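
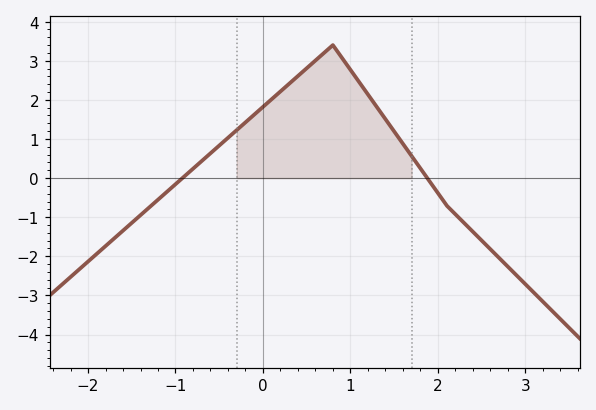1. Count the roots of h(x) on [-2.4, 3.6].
2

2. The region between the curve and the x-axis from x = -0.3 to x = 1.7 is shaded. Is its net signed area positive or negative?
positive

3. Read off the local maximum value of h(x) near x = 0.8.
3.4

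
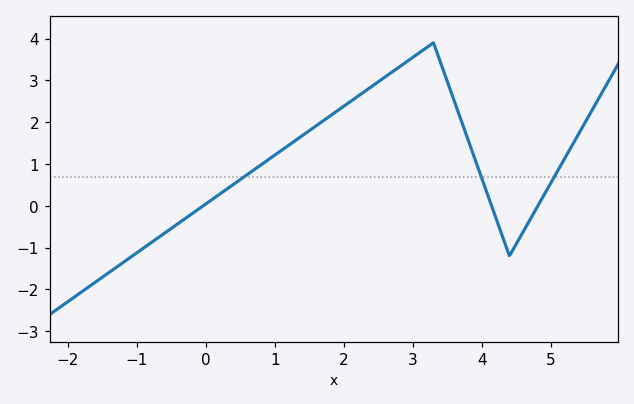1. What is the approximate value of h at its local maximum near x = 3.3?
3.9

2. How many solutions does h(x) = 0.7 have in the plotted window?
3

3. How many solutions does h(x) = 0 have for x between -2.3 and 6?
3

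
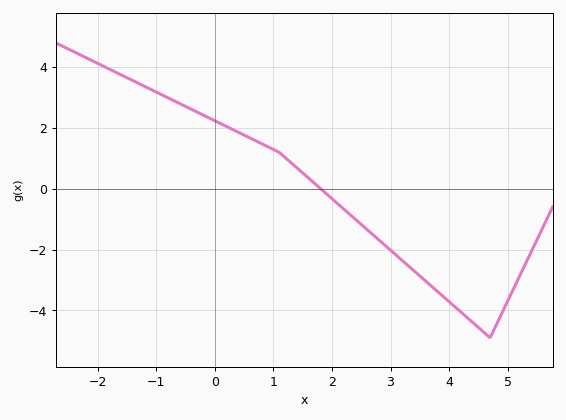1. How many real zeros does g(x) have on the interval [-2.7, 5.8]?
1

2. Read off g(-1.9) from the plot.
4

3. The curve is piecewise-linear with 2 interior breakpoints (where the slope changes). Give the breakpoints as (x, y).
(1.1, 1.2); (4.7, -4.9)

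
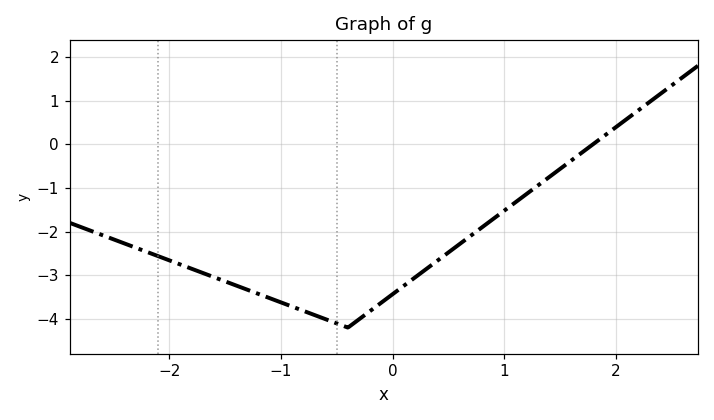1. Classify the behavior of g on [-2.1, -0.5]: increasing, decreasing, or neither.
decreasing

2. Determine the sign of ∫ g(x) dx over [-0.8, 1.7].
negative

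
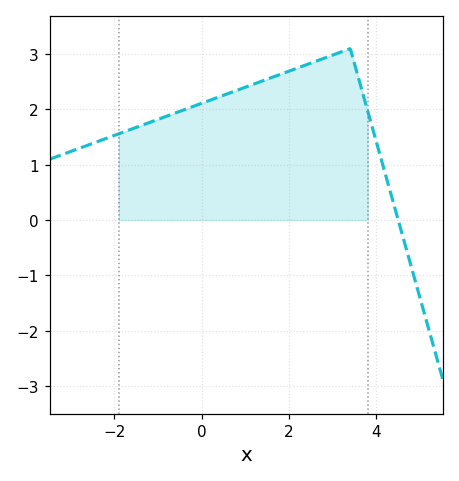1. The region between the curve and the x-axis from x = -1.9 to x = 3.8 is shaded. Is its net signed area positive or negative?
positive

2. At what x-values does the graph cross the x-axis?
4.4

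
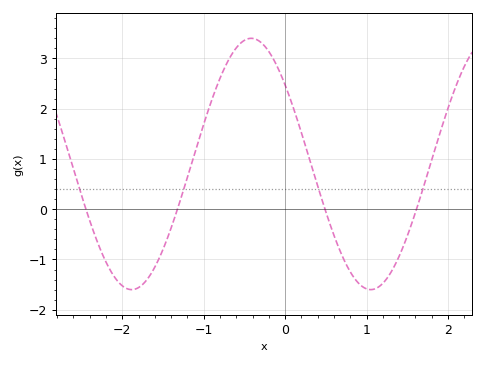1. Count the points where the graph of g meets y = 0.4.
4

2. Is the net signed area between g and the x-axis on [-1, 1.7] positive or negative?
positive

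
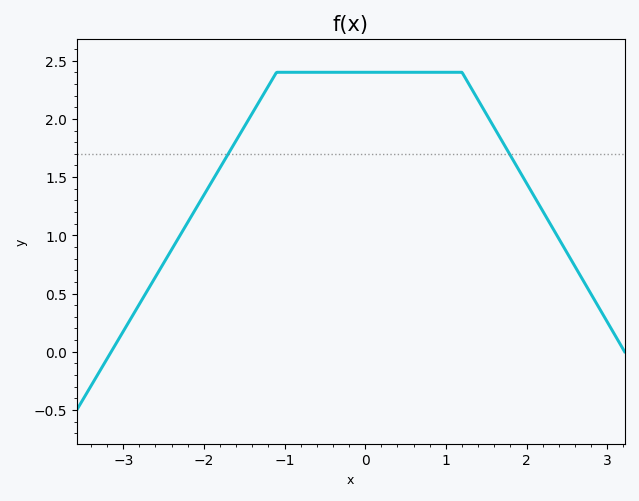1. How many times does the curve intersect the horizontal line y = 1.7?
2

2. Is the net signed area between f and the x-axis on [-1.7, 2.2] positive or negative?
positive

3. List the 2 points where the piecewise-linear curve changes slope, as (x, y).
(-1.1, 2.4); (1.2, 2.4)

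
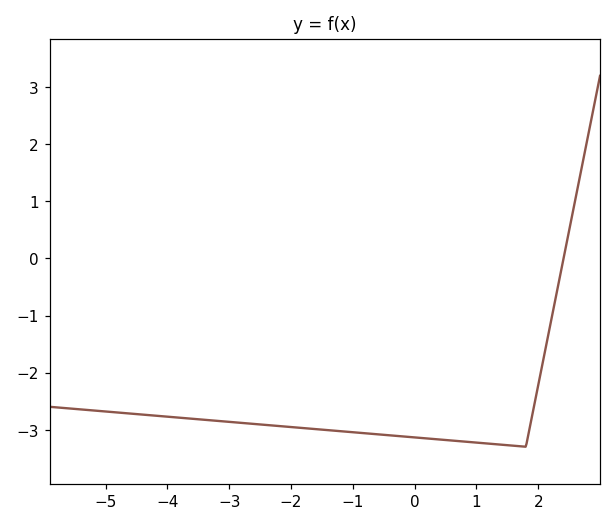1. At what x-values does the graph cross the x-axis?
2.4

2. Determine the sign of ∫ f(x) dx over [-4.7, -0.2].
negative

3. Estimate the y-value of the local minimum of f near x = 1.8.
-3.3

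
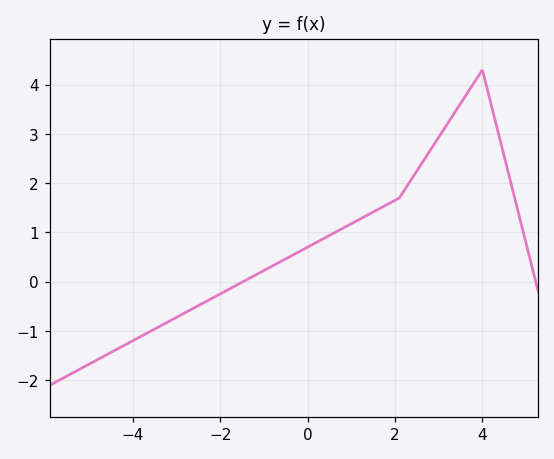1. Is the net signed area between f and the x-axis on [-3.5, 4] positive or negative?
positive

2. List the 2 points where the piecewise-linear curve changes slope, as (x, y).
(2.1, 1.7); (4, 4.3)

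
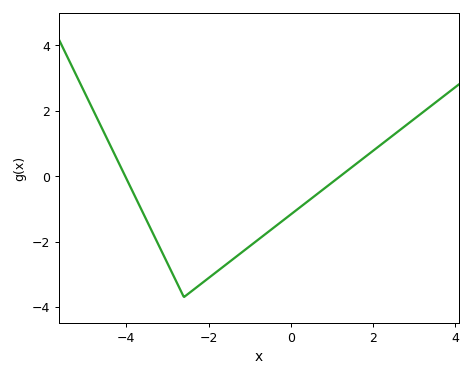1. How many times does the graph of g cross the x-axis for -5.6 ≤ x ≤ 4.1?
2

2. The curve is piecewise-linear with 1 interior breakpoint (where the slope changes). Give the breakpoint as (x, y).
(-2.6, -3.7)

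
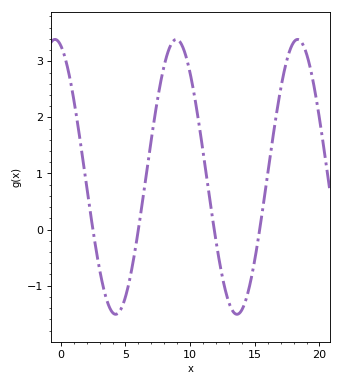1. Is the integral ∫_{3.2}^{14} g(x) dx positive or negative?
positive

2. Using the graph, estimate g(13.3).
-1.45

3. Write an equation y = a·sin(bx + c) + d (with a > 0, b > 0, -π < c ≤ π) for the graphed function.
y = 2.45sin(0.67x + 1.87) + 0.94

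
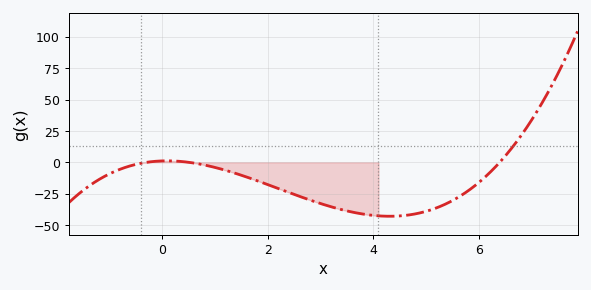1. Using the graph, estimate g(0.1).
1.18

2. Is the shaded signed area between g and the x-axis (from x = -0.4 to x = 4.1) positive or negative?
negative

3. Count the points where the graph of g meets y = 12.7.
1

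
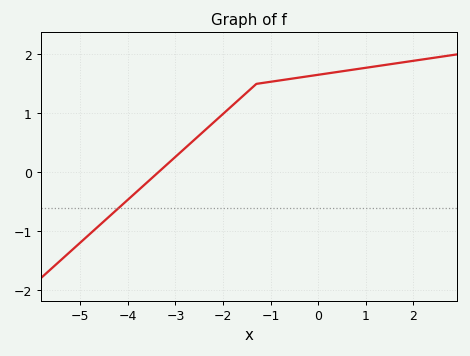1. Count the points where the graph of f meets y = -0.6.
1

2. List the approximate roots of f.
-3.36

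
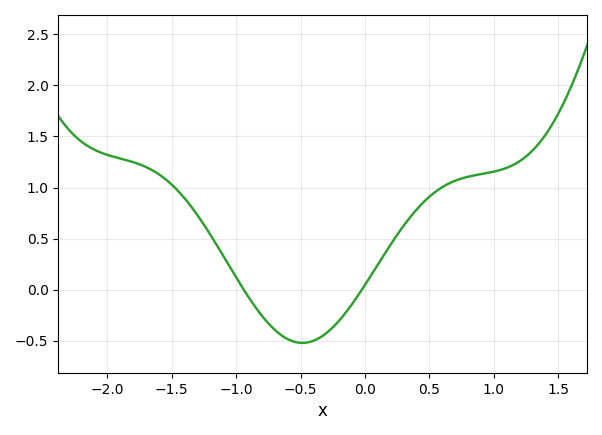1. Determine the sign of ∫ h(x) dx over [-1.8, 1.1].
positive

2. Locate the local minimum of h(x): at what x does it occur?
-0.5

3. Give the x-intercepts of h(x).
-0.9, 0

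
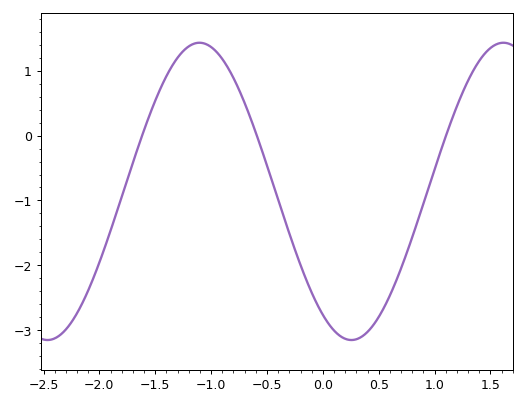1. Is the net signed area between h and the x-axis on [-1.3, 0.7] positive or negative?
negative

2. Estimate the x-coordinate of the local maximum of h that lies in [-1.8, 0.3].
-1.1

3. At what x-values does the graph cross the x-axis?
-1.6, -0.6, 1.1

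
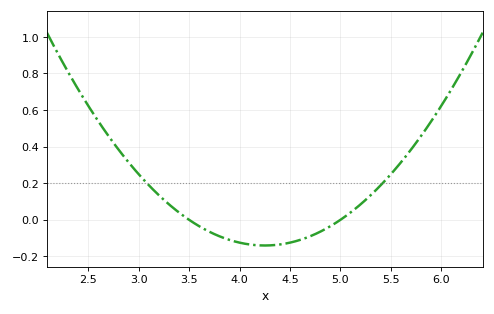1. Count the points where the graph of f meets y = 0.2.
2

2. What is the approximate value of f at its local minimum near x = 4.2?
-0.14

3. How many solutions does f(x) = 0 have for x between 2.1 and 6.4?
2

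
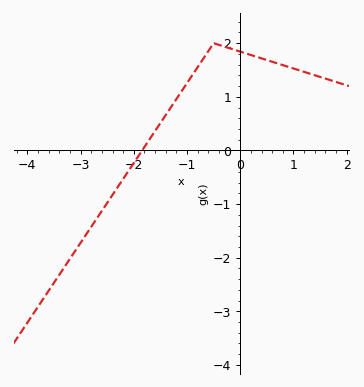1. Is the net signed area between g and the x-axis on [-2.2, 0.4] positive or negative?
positive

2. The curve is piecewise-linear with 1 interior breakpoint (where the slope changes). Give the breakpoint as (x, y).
(-0.5, 2)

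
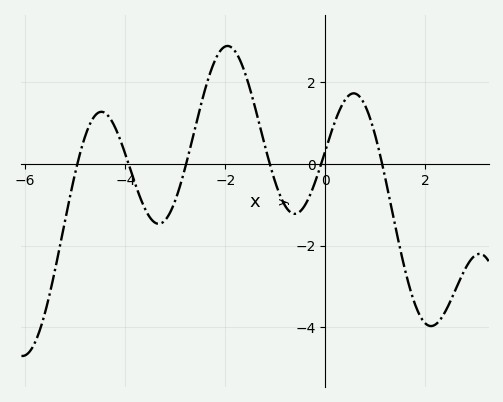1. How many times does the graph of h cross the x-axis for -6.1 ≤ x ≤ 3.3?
6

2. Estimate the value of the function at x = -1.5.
1.8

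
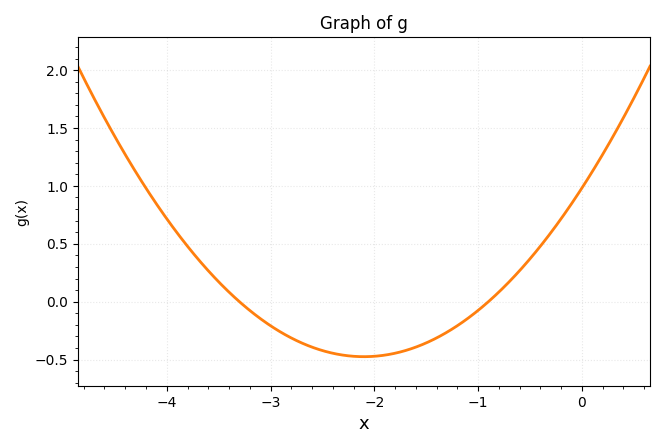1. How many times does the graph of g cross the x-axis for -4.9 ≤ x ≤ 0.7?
2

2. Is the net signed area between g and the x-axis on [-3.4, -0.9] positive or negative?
negative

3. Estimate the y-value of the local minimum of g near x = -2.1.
-0.5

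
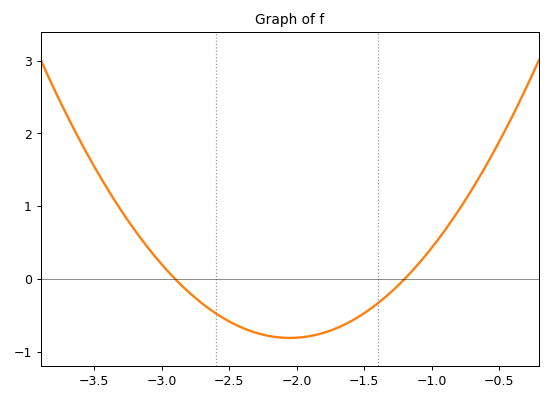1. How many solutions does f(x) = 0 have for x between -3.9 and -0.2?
2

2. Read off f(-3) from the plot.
0.2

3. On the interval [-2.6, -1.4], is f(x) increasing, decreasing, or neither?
neither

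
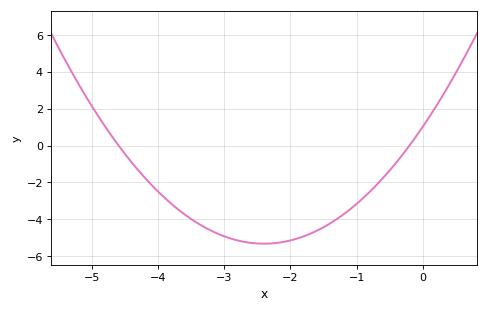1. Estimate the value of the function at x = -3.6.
-3.8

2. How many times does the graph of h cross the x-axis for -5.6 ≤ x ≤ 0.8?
2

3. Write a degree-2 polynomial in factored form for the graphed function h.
y = 1.1(x + 4.6)(x + 0.2)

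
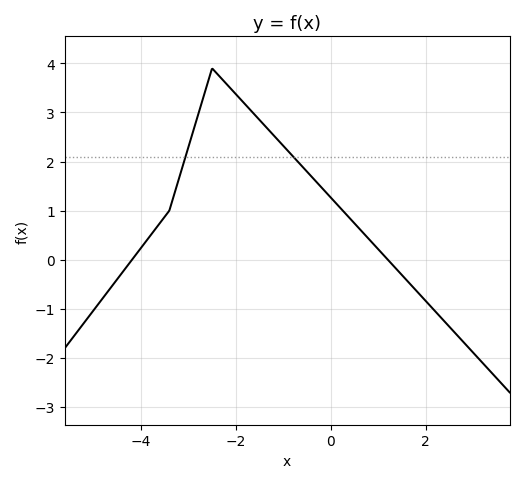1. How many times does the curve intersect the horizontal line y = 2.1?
2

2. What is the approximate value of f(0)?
1.3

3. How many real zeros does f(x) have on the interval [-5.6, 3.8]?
2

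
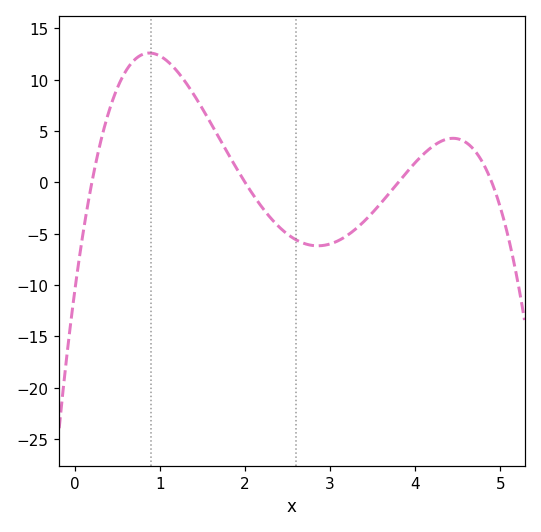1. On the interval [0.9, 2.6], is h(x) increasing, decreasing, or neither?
decreasing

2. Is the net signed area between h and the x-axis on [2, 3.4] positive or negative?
negative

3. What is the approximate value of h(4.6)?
3.87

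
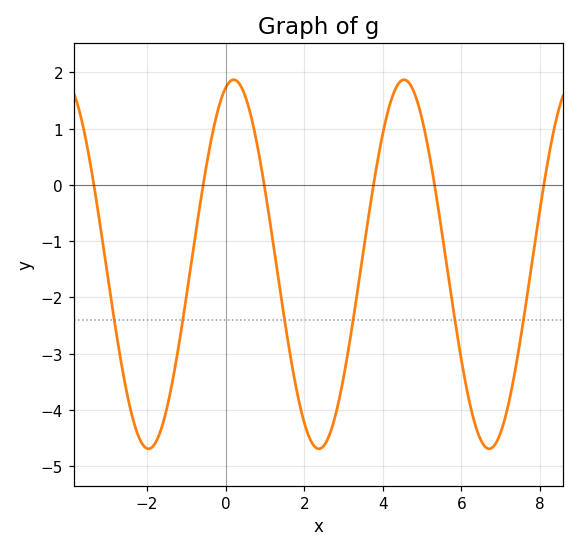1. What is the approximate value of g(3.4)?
-1.68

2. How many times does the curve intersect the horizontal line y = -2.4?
6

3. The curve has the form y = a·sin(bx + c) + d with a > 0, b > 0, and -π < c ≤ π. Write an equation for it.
y = 3.28sin(1.45x + 1.27) - 1.41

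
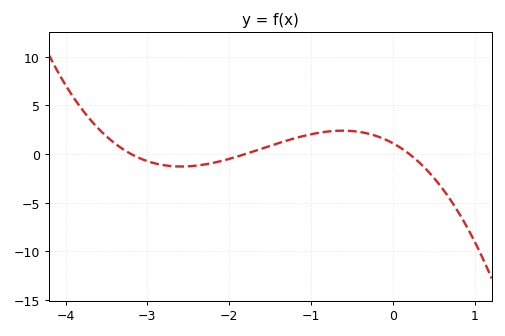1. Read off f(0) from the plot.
1.11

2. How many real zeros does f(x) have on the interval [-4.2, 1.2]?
3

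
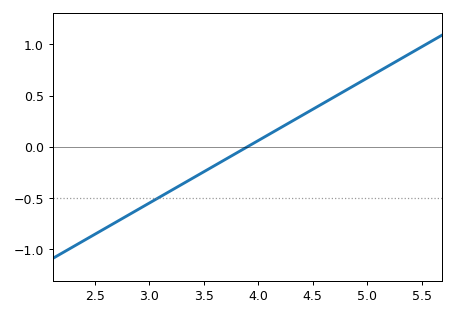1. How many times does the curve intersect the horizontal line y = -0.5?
1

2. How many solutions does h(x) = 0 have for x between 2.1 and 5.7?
1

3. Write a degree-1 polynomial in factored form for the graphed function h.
y = 0.61(x - 3.9)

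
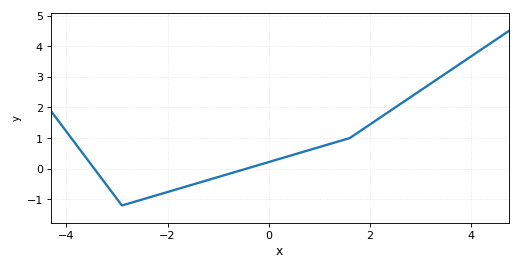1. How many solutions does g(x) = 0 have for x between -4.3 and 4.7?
2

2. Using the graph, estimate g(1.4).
0.902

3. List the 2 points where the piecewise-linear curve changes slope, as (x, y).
(-2.9, -1.2); (1.6, 1)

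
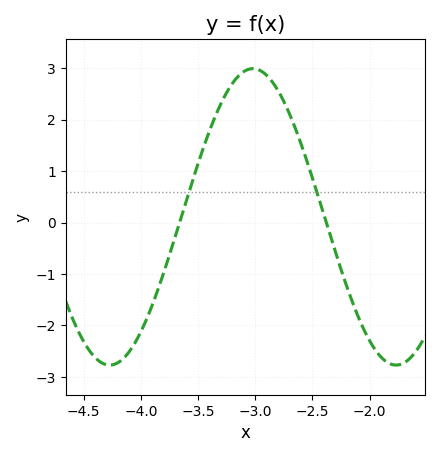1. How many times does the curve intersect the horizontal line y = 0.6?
2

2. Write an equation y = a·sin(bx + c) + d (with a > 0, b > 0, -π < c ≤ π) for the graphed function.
y = 2.88sin(2.51x + 2.87) + 0.11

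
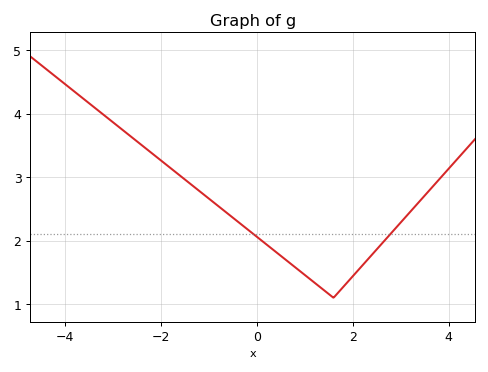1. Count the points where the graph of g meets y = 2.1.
2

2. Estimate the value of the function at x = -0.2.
2.18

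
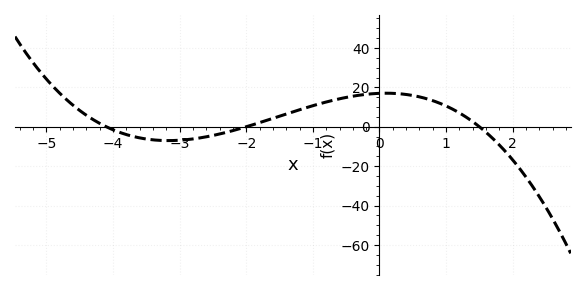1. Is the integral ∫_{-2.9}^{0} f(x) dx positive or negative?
positive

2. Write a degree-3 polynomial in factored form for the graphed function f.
y = -1.38(x + 4.1)(x + 2)(x - 1.5)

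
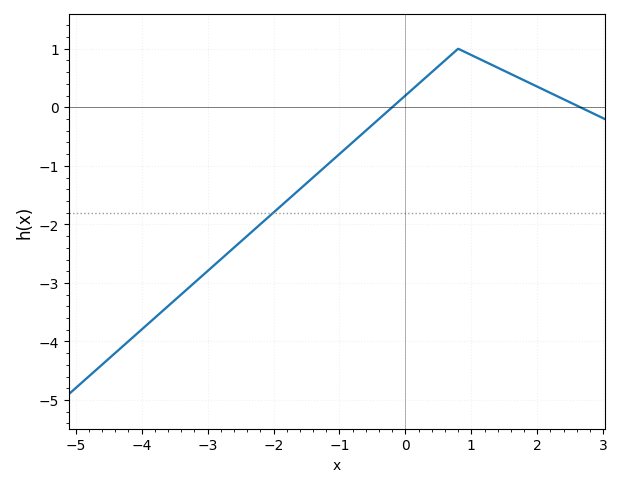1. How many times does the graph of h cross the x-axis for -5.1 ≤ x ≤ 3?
2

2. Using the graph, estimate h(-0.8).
-0.598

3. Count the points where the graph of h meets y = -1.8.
1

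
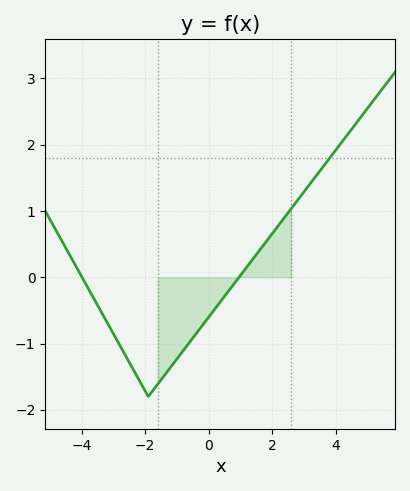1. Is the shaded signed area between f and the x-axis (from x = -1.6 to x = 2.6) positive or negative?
negative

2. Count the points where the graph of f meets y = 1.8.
1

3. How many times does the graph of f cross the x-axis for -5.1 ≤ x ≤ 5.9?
2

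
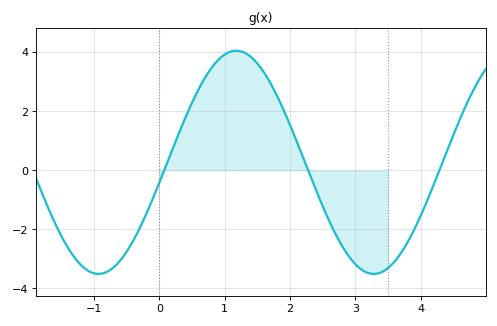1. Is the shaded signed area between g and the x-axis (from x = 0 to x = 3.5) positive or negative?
positive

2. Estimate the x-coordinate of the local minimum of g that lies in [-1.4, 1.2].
-0.9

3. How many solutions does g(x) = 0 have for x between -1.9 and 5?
3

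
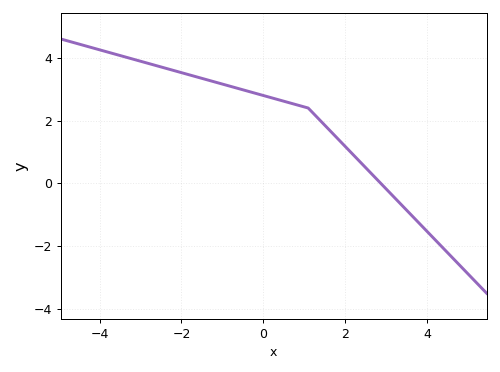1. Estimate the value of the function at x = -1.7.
3.4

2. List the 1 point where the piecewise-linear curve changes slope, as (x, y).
(1.1, 2.4)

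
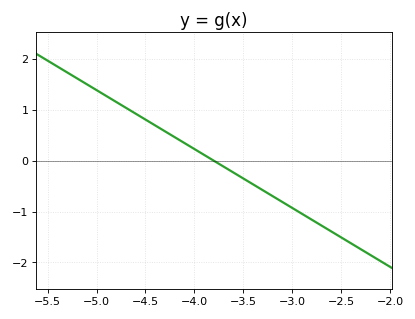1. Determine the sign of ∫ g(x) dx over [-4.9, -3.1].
positive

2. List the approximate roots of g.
-3.8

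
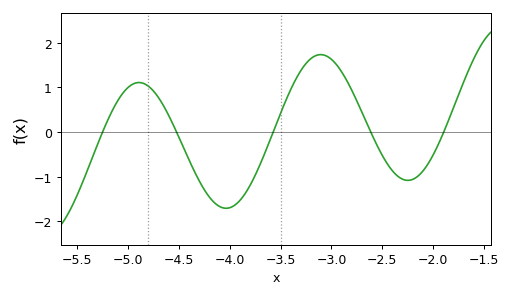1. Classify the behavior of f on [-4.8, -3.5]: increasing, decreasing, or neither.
neither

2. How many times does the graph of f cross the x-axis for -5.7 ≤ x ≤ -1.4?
5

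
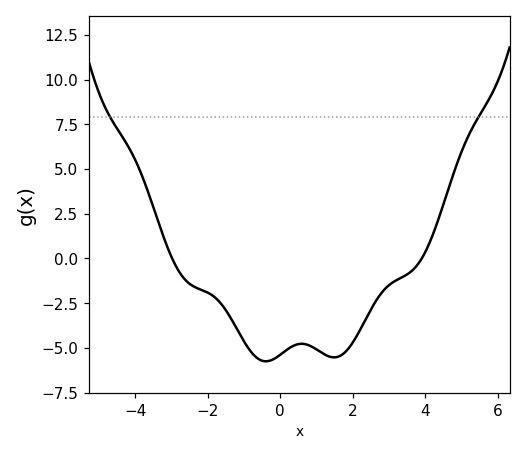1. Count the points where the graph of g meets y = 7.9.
2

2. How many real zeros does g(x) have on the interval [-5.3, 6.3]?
2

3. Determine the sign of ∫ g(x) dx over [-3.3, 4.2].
negative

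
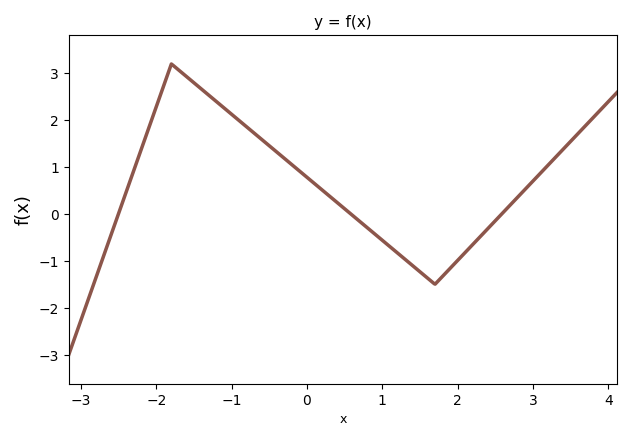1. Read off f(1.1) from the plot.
-0.694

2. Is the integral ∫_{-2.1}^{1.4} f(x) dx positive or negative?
positive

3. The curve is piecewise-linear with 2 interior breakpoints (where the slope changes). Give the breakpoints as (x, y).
(-1.8, 3.2); (1.7, -1.5)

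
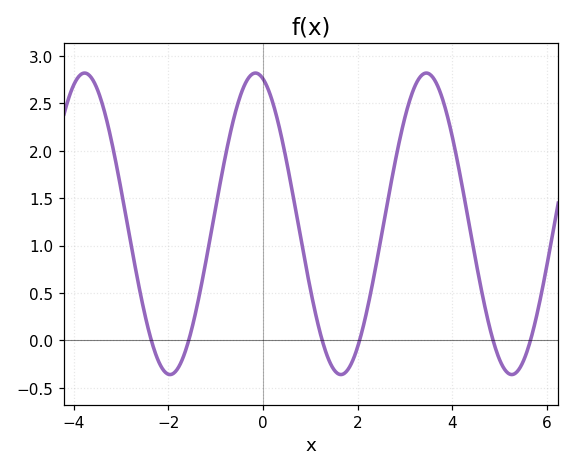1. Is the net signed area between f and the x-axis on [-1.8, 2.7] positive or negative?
positive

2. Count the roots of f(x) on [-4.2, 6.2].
6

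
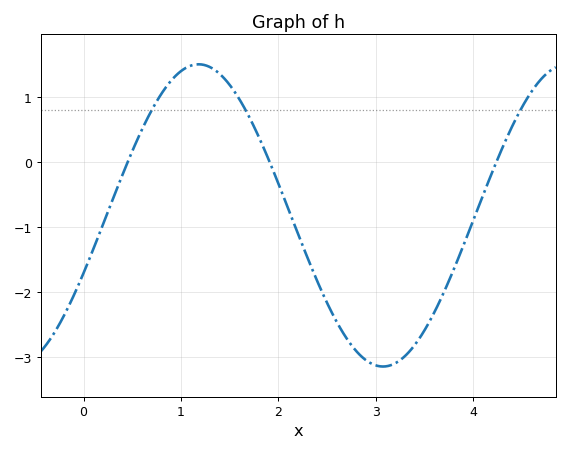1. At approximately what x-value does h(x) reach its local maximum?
1.18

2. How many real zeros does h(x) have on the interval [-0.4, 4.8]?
3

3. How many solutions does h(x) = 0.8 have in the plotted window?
3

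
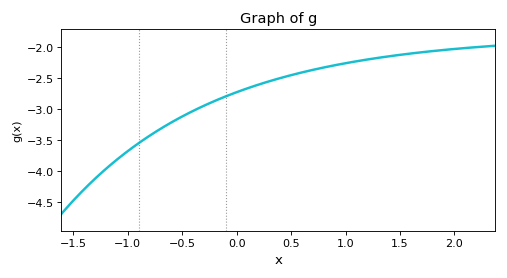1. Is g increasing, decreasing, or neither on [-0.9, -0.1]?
increasing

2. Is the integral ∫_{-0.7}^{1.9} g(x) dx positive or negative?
negative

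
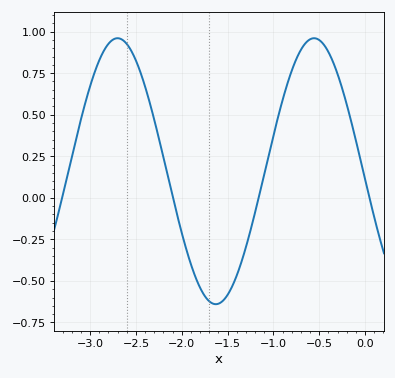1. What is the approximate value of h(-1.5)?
-0.584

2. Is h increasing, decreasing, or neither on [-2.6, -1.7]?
decreasing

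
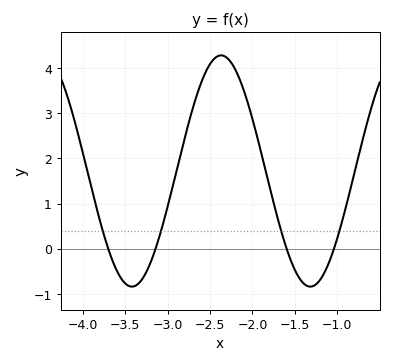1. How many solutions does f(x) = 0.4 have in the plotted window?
4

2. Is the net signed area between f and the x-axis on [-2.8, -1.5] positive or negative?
positive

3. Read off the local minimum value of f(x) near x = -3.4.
-0.8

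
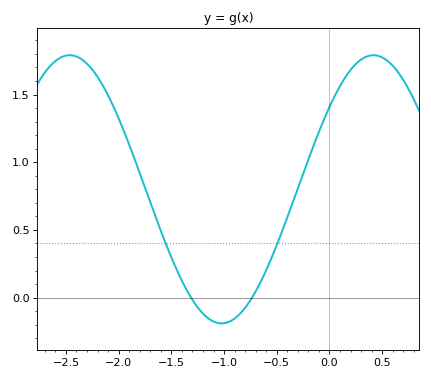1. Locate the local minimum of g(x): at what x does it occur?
-1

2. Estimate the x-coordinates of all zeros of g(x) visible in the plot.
-1.3, -0.75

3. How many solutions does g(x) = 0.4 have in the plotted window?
2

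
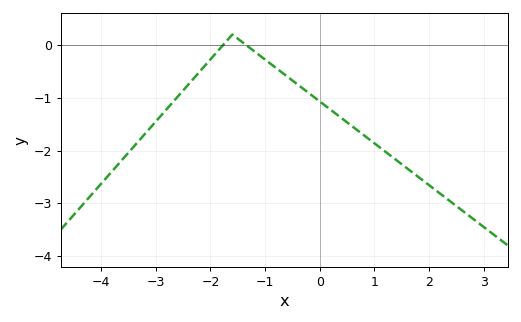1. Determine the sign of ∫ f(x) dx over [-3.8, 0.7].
negative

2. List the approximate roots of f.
-1.8, -1.4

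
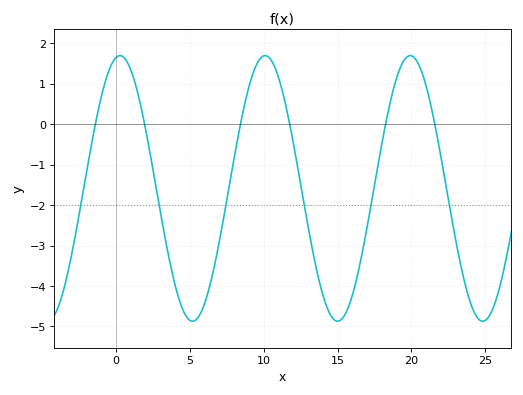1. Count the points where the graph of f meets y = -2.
6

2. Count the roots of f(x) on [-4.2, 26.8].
6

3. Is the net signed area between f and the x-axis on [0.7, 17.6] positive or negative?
negative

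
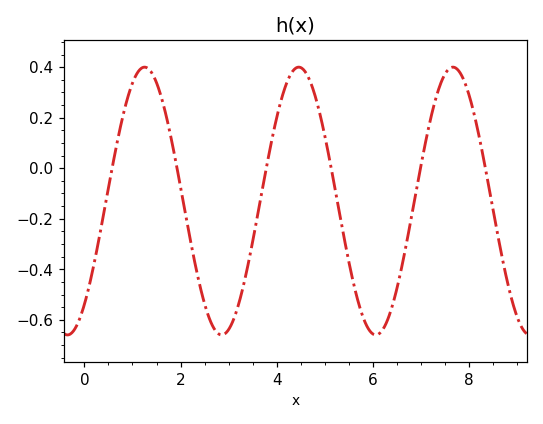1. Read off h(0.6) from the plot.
0.024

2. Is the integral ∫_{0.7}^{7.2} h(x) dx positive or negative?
negative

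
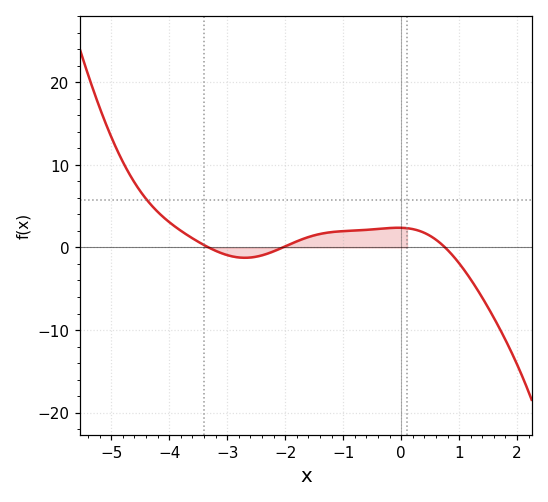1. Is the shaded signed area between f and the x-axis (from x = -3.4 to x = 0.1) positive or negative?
positive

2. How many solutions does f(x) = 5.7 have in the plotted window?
1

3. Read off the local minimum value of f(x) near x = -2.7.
-1.25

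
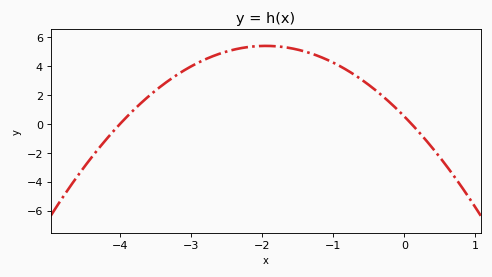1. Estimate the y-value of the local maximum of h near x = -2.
5.38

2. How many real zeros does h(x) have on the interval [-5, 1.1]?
2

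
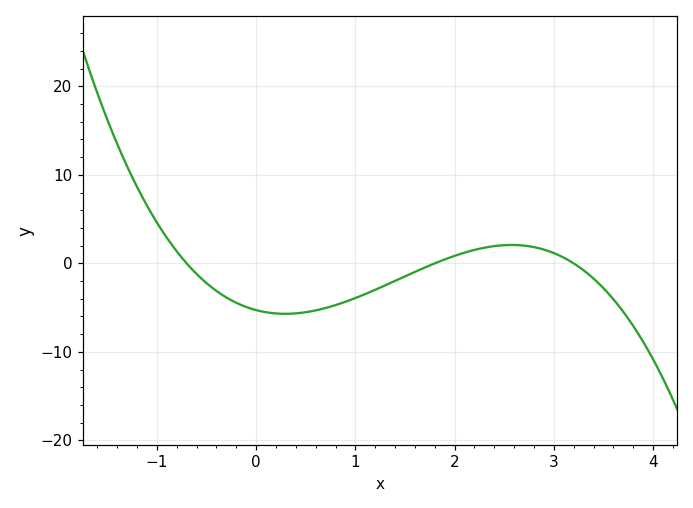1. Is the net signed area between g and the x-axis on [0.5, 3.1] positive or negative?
negative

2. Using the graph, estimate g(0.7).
-5.04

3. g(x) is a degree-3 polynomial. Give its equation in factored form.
y = -1.31(x + 0.7)(x - 1.8)(x - 3.2)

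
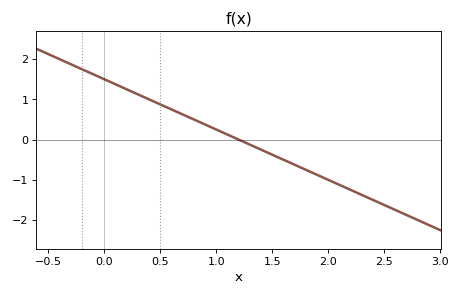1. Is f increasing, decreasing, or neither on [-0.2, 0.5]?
decreasing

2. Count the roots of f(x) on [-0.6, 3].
1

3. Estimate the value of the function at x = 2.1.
-1.1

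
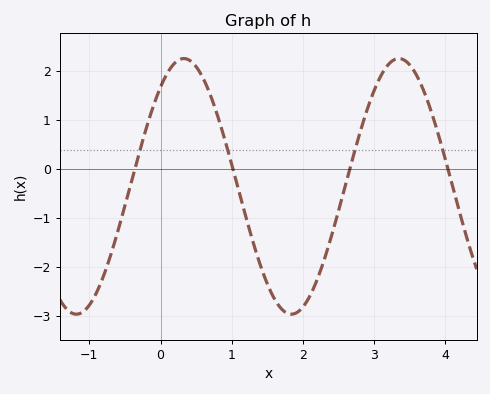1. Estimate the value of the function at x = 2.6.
-0.313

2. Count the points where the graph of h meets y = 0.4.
4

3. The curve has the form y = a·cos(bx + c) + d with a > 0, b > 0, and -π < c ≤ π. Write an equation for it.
y = 2.61cos(2.08x - 0.682) - 0.35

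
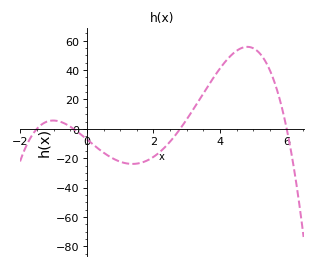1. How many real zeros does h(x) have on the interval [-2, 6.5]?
4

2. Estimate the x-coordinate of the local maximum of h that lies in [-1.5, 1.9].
-1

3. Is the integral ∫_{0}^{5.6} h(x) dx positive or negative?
positive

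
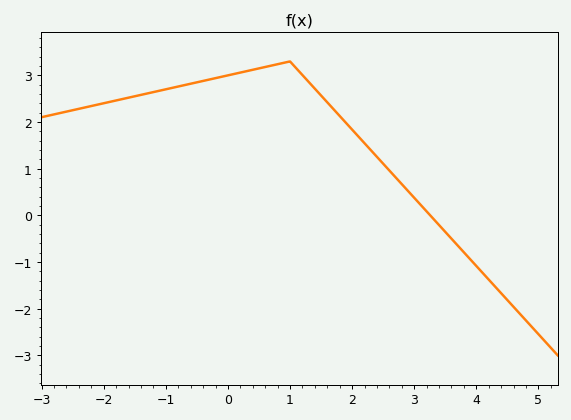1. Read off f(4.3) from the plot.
-1.52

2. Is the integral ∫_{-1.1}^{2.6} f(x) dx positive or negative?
positive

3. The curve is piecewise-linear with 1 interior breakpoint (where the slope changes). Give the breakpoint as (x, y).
(1, 3.3)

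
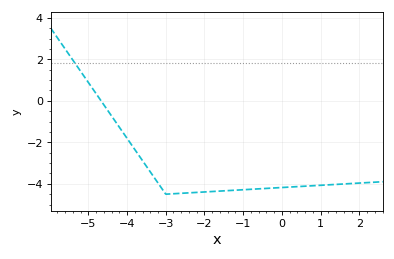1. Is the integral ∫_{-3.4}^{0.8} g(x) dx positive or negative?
negative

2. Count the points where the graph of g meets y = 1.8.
1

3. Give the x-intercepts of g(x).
-4.6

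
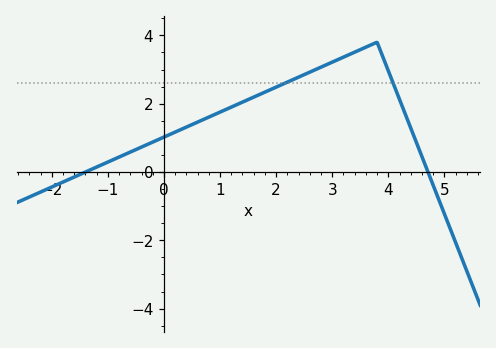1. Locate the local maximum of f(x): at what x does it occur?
3.8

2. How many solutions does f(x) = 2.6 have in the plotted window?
2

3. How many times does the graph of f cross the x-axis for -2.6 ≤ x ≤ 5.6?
2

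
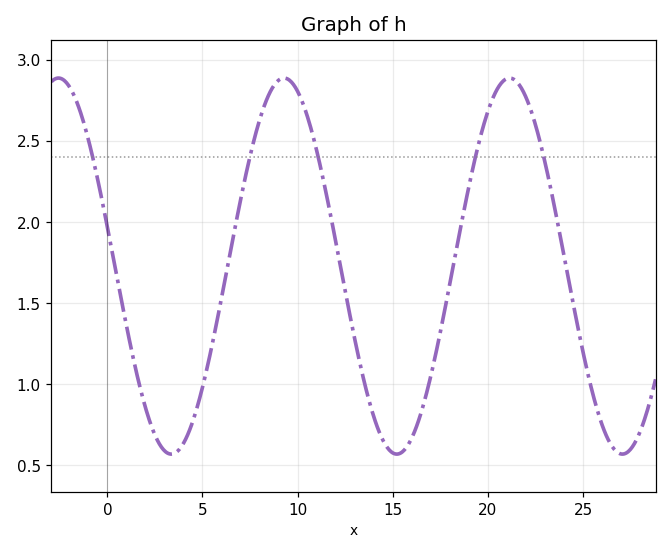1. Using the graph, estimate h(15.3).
0.55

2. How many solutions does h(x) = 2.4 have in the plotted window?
5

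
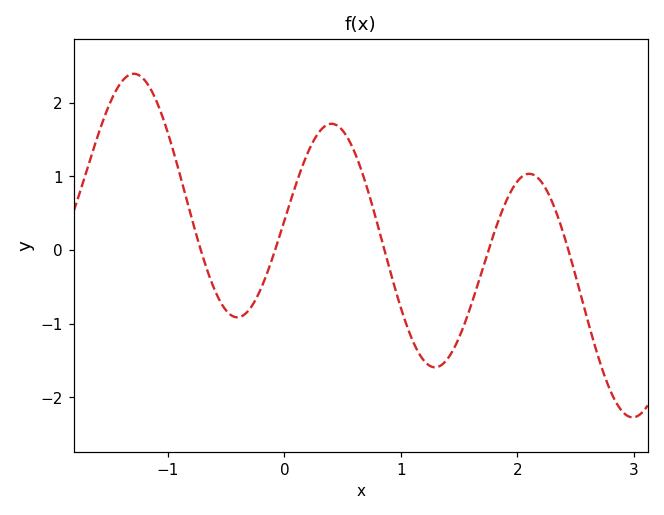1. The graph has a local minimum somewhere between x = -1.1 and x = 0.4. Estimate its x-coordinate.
-0.4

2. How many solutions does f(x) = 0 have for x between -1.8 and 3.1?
5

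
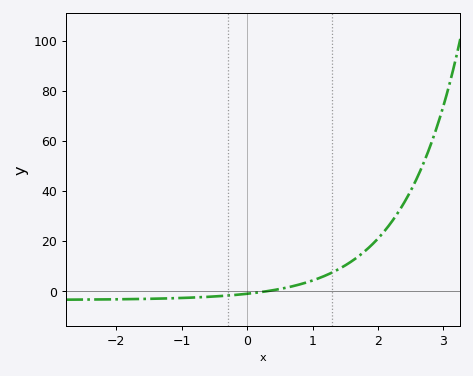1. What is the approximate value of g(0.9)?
4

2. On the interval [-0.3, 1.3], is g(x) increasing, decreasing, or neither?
increasing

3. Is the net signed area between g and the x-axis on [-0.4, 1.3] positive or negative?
positive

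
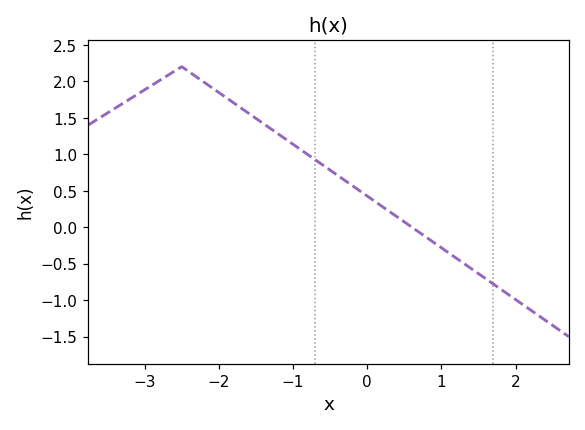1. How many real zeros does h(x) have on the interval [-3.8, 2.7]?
1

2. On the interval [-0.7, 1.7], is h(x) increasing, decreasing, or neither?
decreasing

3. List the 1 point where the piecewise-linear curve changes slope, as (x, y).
(-2.5, 2.2)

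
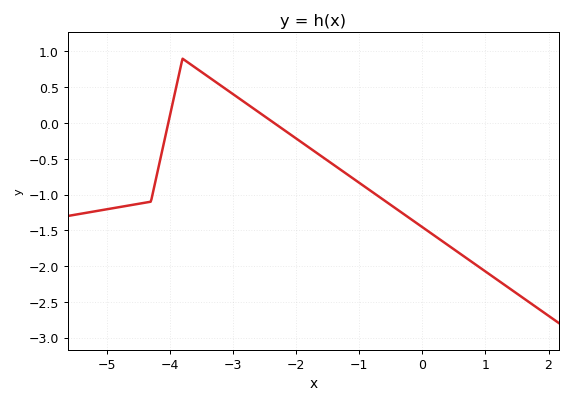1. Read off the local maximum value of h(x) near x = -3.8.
0.9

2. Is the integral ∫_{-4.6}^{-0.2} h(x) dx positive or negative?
negative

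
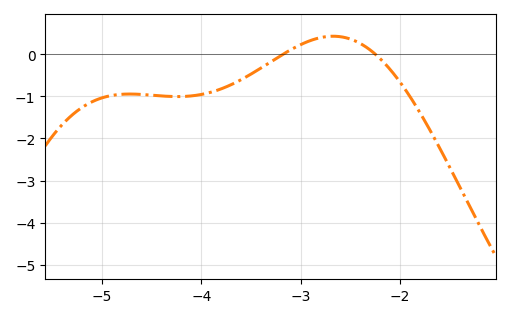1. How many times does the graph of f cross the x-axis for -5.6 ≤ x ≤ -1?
2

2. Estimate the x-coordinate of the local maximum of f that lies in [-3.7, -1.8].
-2.7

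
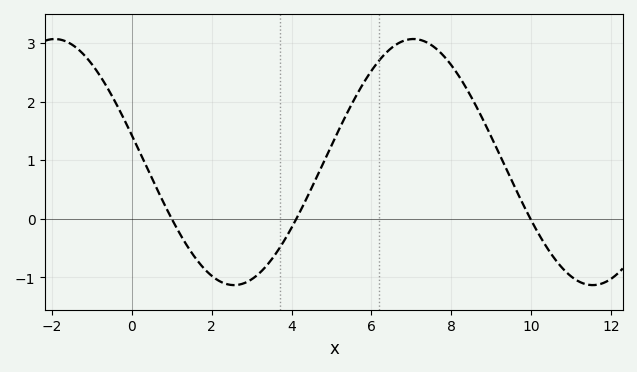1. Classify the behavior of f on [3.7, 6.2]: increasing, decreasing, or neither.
increasing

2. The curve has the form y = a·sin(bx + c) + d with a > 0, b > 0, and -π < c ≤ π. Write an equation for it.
y = 2.1sin(0.7x + 2.92) + 0.97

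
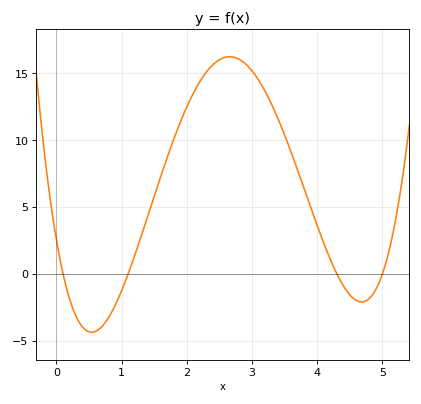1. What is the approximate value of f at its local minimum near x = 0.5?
-4.5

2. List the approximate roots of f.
0.1, 1.1, 4.3, 5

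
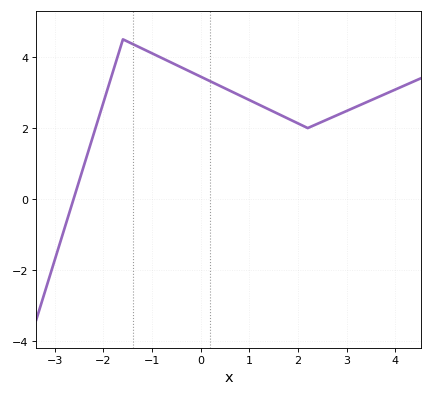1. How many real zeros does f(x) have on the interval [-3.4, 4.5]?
1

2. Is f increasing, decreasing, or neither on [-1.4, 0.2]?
decreasing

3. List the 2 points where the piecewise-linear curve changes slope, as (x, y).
(-1.6, 4.5); (2.2, 2)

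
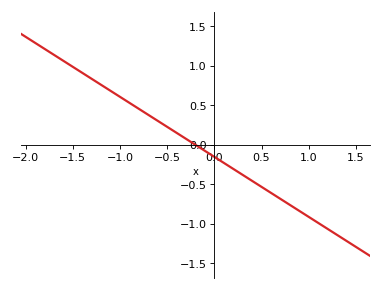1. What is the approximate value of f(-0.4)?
0.15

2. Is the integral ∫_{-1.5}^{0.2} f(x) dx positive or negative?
positive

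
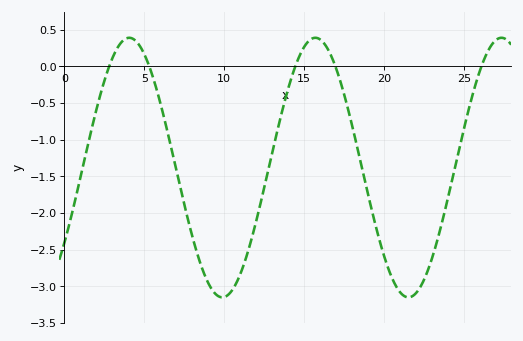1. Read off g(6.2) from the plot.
-0.65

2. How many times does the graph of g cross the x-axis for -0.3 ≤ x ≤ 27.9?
5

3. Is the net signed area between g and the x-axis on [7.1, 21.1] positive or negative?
negative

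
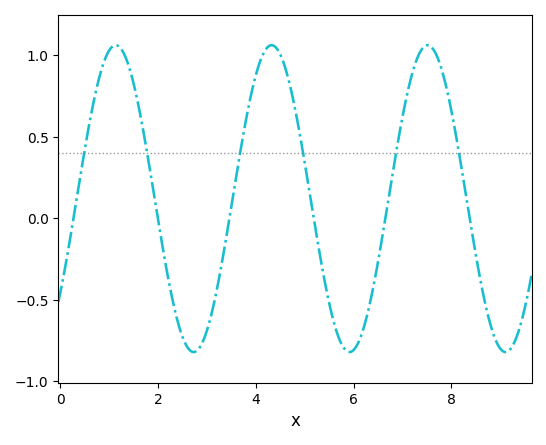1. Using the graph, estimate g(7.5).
1.06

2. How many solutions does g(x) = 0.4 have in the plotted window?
6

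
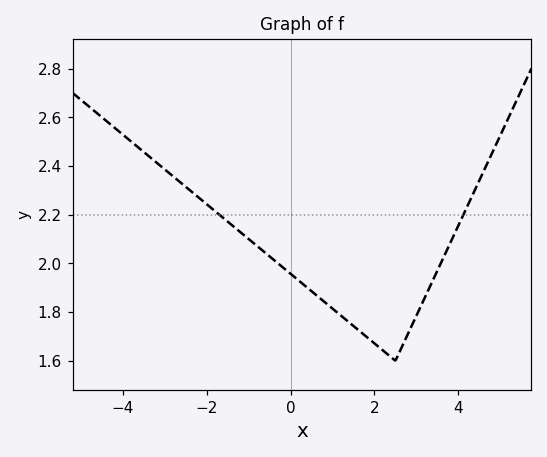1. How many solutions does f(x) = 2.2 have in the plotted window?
2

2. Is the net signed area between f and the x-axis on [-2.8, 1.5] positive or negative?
positive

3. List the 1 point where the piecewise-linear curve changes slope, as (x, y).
(2.5, 1.6)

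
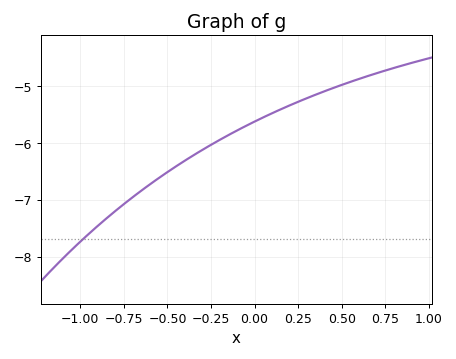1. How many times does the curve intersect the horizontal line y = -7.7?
1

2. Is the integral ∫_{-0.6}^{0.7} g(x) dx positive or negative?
negative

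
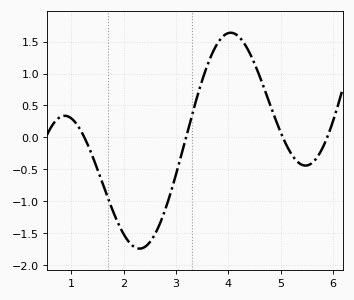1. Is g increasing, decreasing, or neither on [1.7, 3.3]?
neither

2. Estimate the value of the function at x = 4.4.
1.33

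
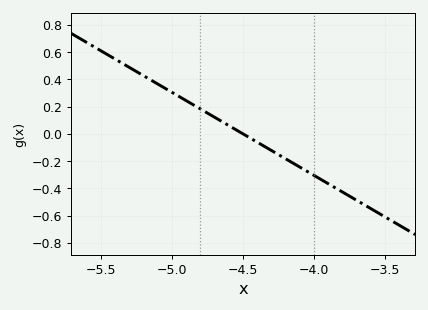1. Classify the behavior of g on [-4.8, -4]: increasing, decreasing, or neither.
decreasing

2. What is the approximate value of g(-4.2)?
-0.183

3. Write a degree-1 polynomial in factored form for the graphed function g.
y = -0.61(x + 4.5)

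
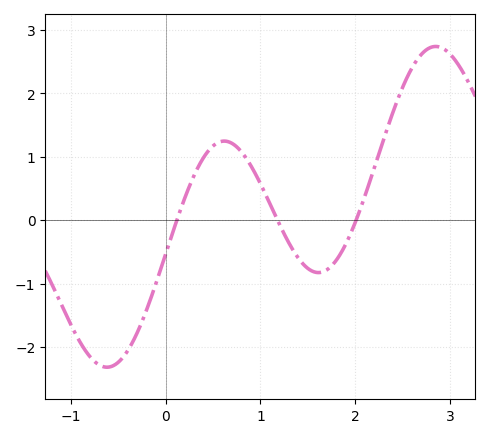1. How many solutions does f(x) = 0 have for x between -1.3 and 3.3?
3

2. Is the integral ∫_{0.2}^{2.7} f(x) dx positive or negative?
positive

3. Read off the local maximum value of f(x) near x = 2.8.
2.7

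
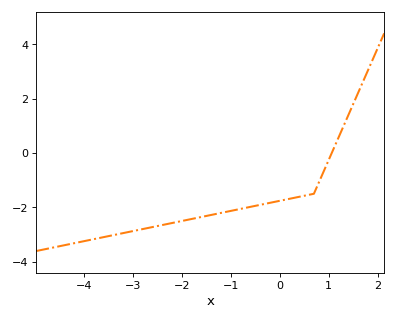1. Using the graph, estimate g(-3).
-2.8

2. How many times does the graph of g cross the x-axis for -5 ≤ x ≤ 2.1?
1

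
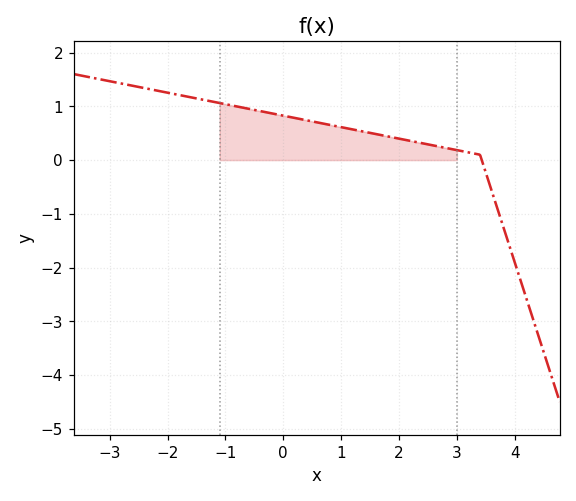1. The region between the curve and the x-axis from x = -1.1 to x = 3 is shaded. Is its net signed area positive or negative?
positive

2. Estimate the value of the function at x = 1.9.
0.4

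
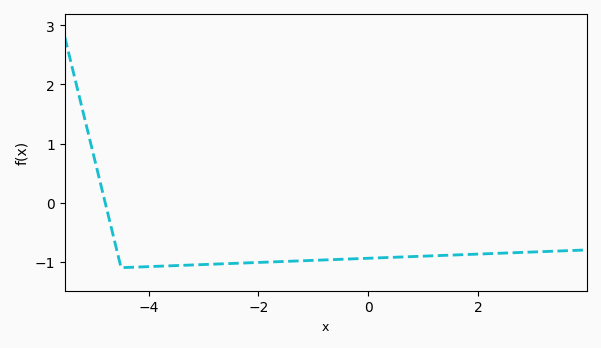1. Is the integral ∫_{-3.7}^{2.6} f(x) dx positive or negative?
negative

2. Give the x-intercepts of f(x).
-4.8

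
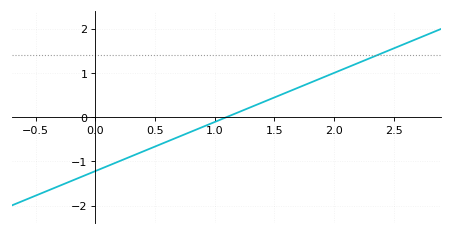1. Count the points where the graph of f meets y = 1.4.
1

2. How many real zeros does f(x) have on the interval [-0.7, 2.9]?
1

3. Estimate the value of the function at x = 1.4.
0.3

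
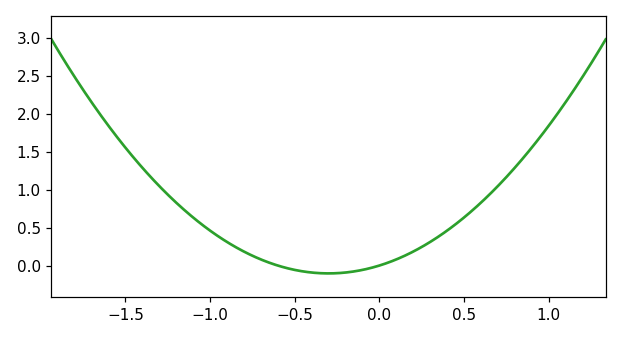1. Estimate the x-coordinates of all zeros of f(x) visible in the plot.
-0.6, 0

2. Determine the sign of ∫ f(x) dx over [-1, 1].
positive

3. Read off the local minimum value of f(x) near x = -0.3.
-0.103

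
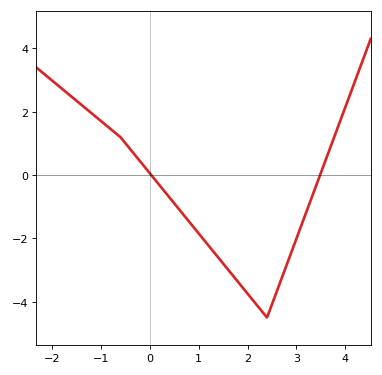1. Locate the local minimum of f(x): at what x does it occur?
2.4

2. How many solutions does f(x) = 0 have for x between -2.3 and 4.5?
2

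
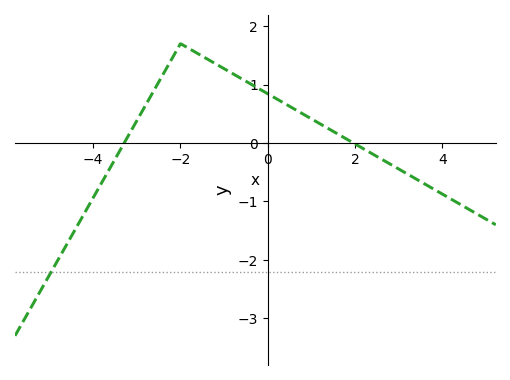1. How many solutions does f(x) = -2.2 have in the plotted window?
1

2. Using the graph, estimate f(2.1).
-0.1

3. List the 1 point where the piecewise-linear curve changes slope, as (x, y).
(-2, 1.7)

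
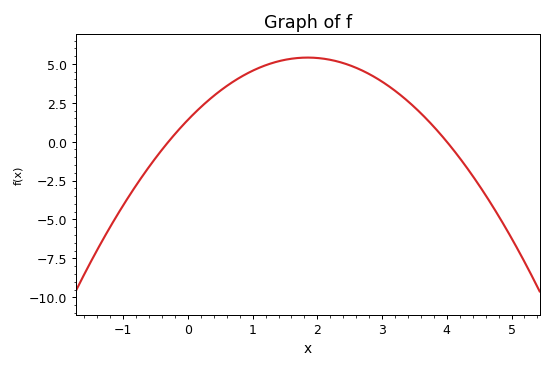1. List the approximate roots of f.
-0.3, 4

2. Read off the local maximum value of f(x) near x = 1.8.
5.41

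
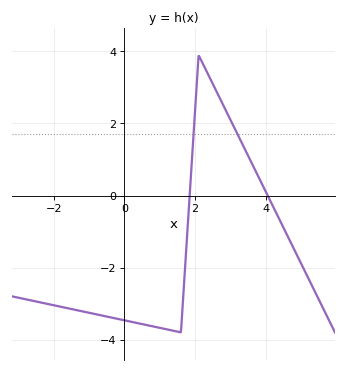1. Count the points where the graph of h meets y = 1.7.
2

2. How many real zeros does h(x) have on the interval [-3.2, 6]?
2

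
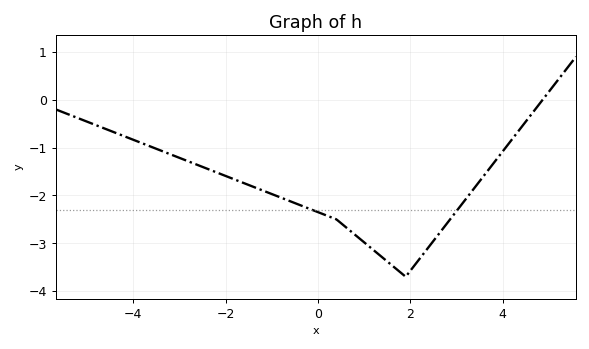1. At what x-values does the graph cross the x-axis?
4.8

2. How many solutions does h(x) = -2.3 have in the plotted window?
2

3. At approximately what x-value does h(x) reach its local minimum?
1.8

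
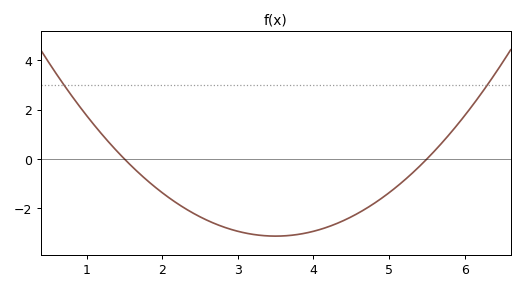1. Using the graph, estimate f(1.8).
-0.866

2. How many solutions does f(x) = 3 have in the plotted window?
2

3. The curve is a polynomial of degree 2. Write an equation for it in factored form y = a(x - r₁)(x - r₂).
y = 0.78(x - 1.5)(x - 5.5)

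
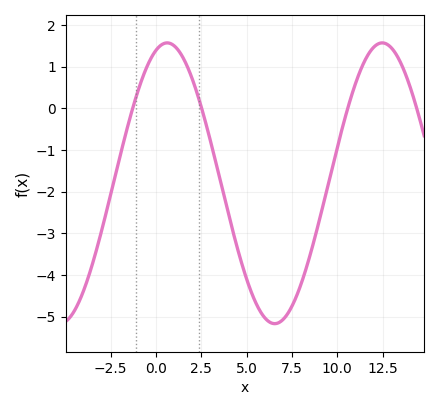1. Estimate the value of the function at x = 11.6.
1.2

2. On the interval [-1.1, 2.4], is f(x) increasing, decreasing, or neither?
neither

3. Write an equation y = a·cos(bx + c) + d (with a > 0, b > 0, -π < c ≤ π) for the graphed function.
y = 3.37cos(0.53x - 0.33) - 1.8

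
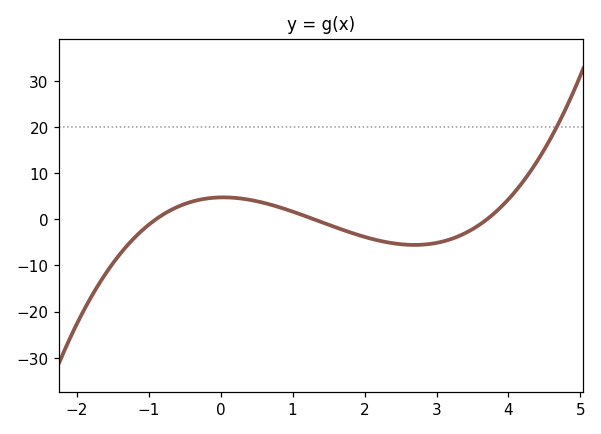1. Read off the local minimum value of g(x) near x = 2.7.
-6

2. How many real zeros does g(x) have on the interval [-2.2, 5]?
3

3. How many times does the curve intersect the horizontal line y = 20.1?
1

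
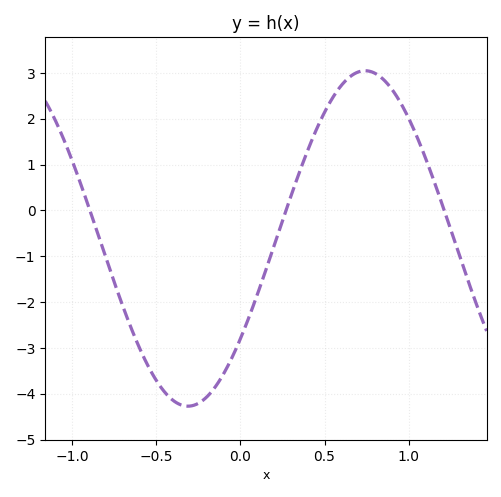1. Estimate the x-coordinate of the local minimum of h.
-0.3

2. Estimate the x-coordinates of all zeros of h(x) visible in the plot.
-0.9, 0.25, 1.2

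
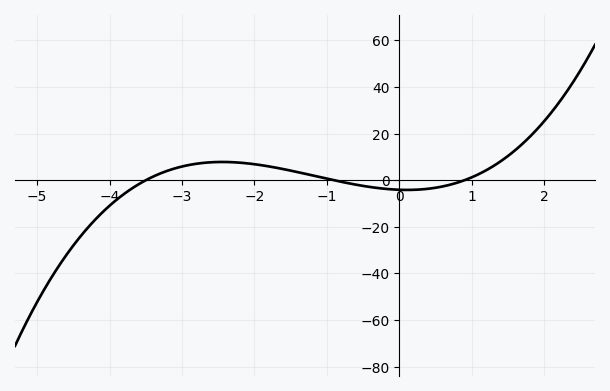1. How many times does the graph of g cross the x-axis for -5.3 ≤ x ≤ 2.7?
3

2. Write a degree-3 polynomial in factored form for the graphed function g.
y = 1.44(x + 3.5)(x + 0.9)(x - 0.9)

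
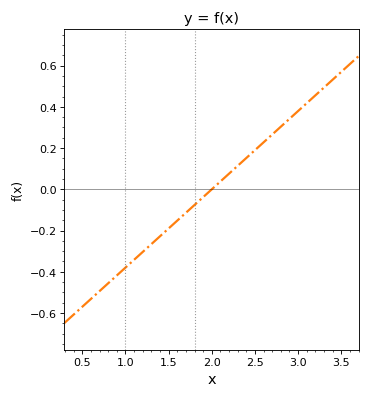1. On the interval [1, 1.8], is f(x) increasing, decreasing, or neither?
increasing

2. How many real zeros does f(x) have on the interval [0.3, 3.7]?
1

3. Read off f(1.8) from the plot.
-0.08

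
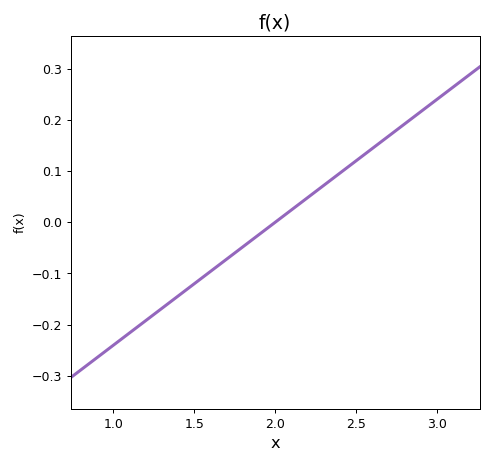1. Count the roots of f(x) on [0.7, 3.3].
1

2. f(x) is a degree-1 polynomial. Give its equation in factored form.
y = 0.24(x - 2)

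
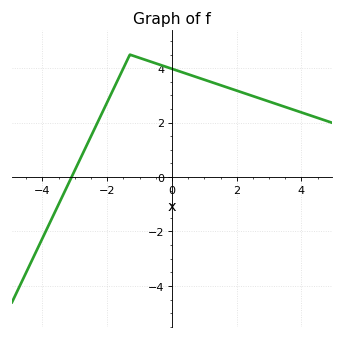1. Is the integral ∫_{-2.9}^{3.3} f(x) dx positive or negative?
positive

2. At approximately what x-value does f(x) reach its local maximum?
-1.4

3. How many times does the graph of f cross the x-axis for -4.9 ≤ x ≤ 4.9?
1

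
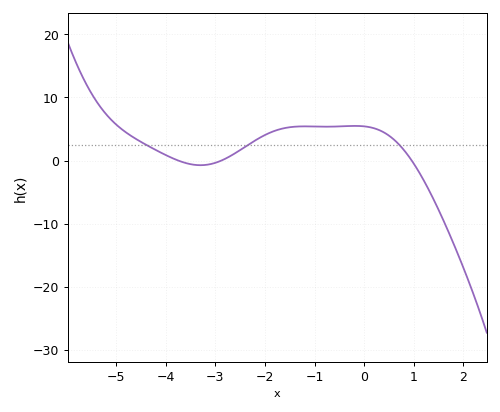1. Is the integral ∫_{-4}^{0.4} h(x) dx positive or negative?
positive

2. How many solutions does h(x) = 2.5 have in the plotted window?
3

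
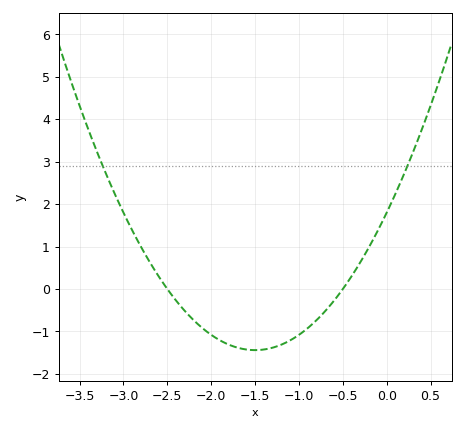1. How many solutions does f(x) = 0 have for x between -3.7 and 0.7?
2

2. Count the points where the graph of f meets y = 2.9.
2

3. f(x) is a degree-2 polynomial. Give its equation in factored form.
y = 1.44(x + 2.5)(x + 0.5)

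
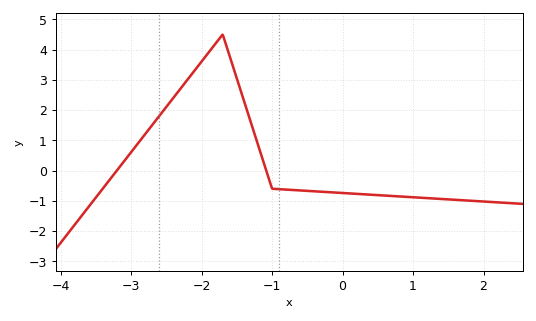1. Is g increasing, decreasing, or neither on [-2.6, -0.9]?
neither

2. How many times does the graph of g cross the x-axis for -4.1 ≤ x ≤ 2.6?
2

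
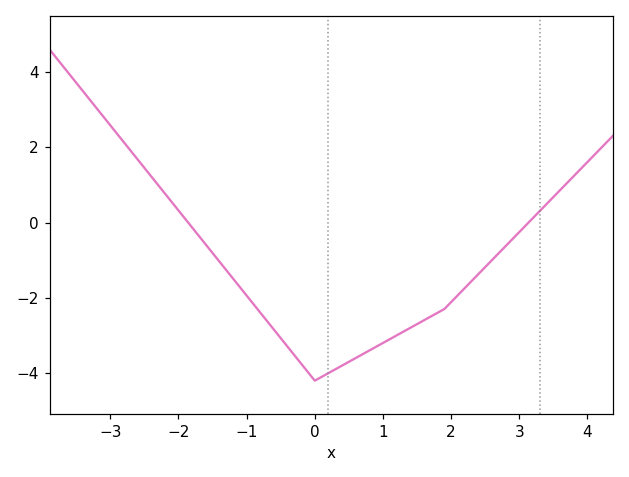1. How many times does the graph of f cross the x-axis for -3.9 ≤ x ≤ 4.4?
2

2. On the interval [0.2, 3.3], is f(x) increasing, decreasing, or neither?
increasing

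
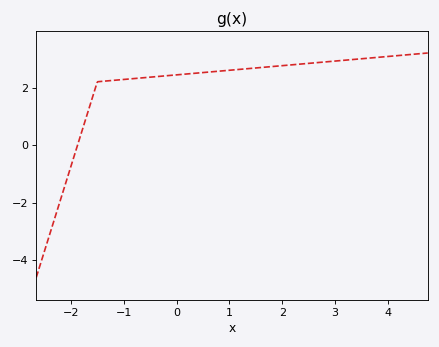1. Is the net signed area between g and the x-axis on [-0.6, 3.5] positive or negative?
positive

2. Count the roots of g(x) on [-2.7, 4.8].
1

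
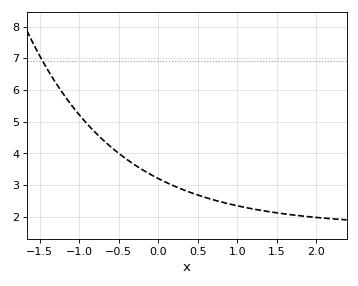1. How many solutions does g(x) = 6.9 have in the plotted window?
1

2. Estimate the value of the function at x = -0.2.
3.5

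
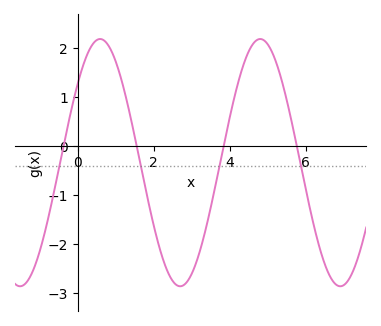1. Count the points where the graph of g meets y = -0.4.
4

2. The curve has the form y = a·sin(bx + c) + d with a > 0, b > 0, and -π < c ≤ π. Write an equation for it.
y = 2.52sin(1.5x + 0.69) - 0.34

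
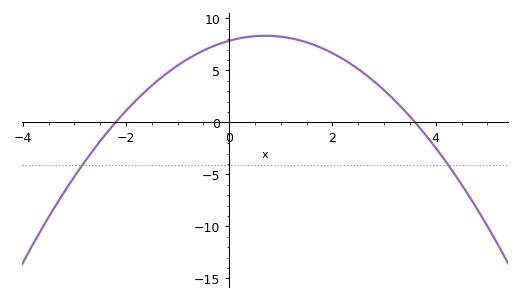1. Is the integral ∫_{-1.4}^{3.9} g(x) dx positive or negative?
positive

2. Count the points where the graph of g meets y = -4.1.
2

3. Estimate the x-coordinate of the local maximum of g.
0.7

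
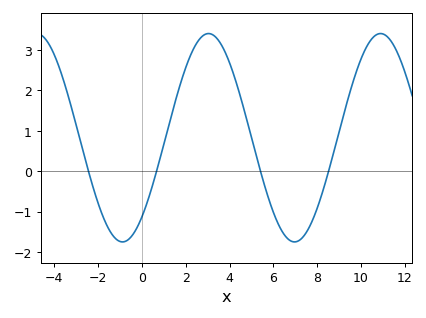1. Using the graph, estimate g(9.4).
1.78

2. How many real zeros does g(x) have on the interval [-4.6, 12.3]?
4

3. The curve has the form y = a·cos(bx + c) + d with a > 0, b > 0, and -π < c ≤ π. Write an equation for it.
y = 2.58cos(0.8x - 2.43) + 0.83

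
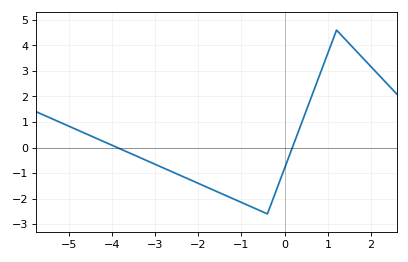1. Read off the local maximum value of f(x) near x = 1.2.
4.6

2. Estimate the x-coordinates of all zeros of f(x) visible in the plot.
-3.8, 0.2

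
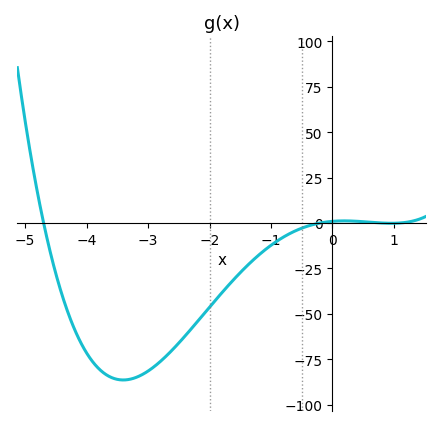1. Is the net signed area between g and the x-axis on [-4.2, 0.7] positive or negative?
negative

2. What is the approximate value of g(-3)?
-81.6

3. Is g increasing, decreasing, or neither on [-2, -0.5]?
increasing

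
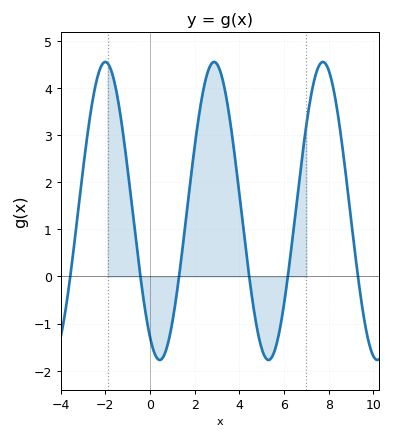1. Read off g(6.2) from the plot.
0.113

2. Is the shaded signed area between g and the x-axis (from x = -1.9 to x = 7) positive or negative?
positive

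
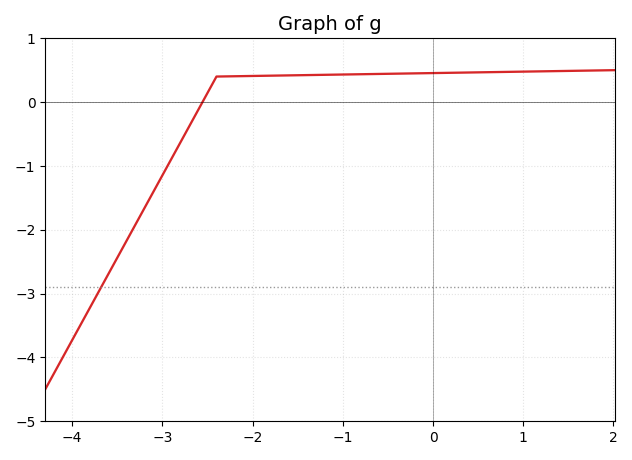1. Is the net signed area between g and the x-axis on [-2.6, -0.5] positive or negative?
positive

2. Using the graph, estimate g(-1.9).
0.4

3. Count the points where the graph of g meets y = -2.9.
1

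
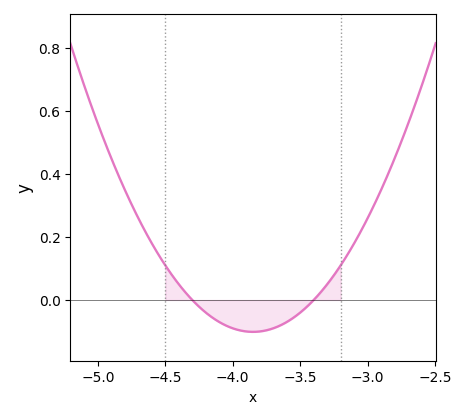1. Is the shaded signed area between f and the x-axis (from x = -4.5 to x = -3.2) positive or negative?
negative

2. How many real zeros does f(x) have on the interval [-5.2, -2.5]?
2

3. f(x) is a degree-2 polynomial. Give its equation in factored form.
y = 0.5(x + 4.3)(x + 3.4)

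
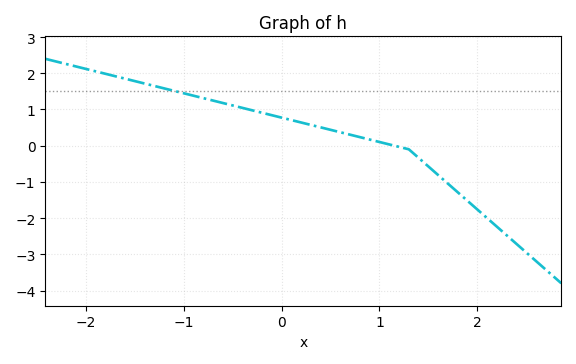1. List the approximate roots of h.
1.15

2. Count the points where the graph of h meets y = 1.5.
1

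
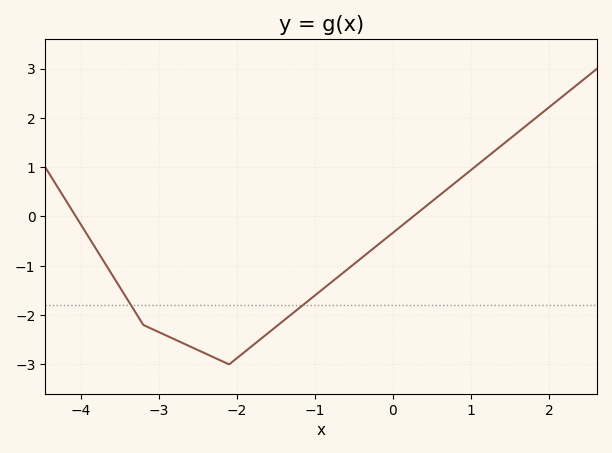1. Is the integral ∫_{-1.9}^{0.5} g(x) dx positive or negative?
negative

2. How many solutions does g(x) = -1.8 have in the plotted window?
2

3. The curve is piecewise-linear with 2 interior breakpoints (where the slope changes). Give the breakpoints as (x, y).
(-3.2, -2.2); (-2.1, -3)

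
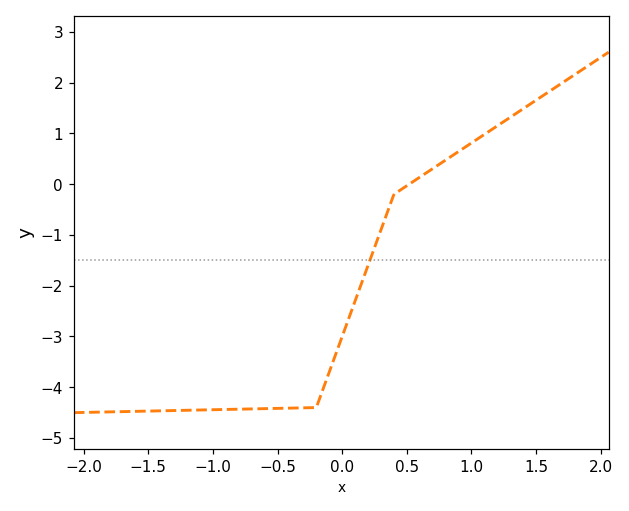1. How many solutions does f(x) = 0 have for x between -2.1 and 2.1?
1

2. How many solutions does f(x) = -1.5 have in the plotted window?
1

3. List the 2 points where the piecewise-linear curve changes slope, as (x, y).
(-0.2, -4.4); (0.4, -0.2)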